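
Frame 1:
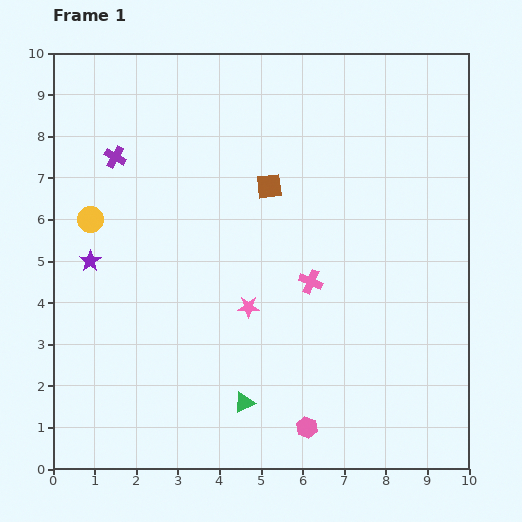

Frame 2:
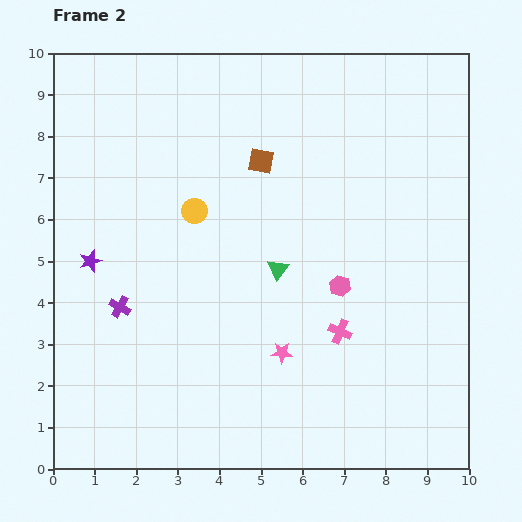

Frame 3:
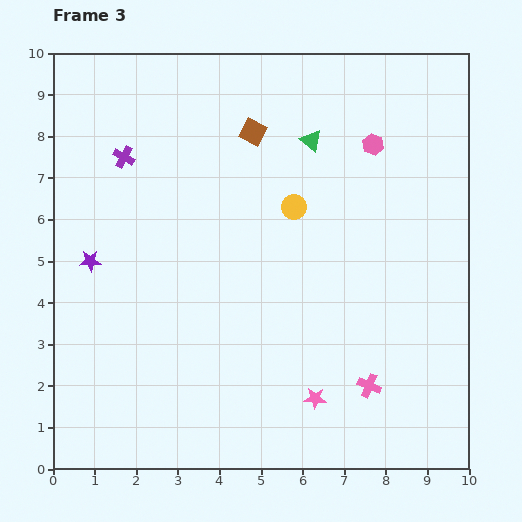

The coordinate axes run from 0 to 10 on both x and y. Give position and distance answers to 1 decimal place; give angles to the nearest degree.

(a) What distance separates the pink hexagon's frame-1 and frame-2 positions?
3.5

The pink hexagon moved from (6.1, 1.0) to (6.9, 4.4), a distance of √(0.8² + 3.4²) ≈ 3.5.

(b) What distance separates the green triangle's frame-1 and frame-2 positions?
3.3

The green triangle moved from (4.6, 1.6) to (5.4, 4.8), a distance of √(0.8² + 3.2²) ≈ 3.3.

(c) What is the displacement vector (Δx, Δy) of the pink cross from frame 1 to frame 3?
(1.4, -2.5)

The pink cross was at (6.2, 4.5) in frame 1 and (7.6, 2.0) in frame 3.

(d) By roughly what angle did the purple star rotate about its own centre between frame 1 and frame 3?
31° clockwise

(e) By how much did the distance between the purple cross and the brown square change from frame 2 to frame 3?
-1.7

Distance in frame 2: 4.9. Distance in frame 3: 3.2.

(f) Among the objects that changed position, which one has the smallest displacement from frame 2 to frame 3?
the brown square

(moved 0.7)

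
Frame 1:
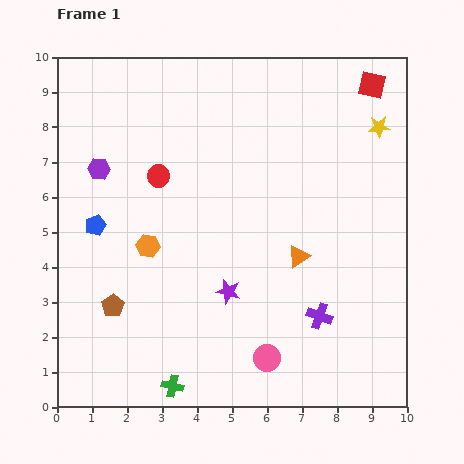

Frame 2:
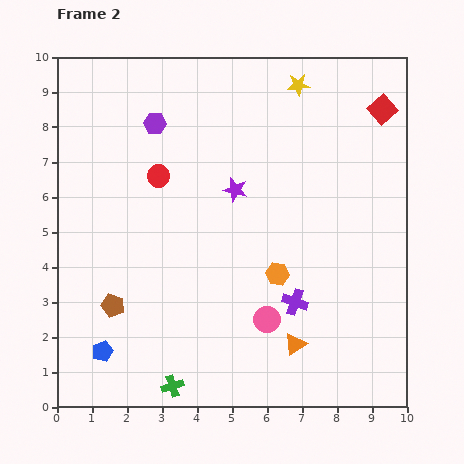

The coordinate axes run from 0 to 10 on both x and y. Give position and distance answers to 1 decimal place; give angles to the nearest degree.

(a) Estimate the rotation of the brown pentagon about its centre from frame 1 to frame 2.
22° counter-clockwise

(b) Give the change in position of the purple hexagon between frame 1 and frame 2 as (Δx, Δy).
(1.6, 1.3)

The purple hexagon was at (1.2, 6.8) in frame 1 and (2.8, 8.1) in frame 2.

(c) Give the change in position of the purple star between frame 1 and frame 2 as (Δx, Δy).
(0.2, 2.9)

The purple star was at (4.9, 3.3) in frame 1 and (5.1, 6.2) in frame 2.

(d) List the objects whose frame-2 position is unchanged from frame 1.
the brown pentagon, the red circle, the green cross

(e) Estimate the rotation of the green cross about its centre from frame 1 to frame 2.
29° counter-clockwise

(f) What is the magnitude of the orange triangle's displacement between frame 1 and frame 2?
2.5

The orange triangle moved from (6.9, 4.3) to (6.8, 1.8), a distance of √(0.1² + 2.5²) ≈ 2.5.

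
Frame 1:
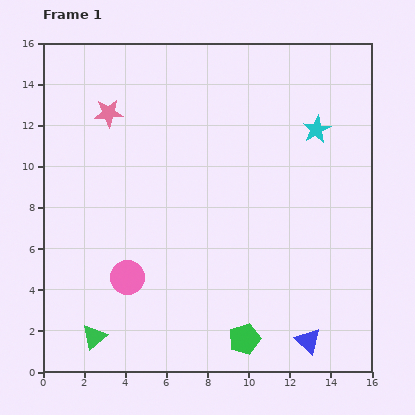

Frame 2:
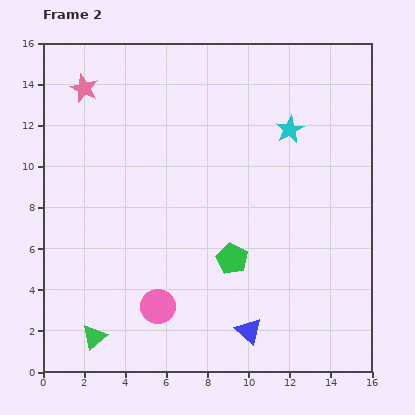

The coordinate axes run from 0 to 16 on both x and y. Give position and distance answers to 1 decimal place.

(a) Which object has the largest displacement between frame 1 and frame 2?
the green pentagon

(moved 3.9; next 2.9)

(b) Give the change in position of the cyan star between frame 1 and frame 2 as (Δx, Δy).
(-1.3, 0.0)

The cyan star was at (13.3, 11.8) in frame 1 and (12.0, 11.8) in frame 2.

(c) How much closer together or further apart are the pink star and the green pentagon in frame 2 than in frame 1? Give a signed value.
-1.8

Distance in frame 1: 12.8. Distance in frame 2: 11.0.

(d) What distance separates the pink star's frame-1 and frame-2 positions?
1.7

The pink star moved from (3.2, 12.6) to (2.0, 13.8), a distance of √(1.2² + 1.2²) ≈ 1.7.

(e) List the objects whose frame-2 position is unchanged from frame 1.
the green triangle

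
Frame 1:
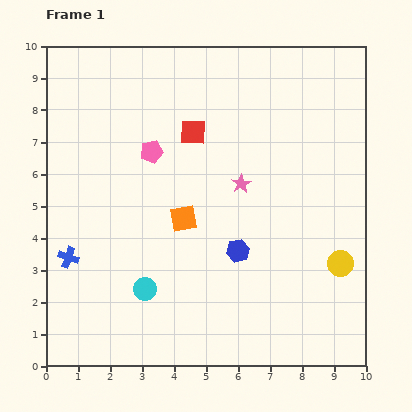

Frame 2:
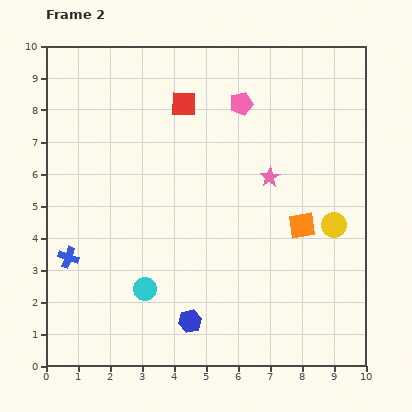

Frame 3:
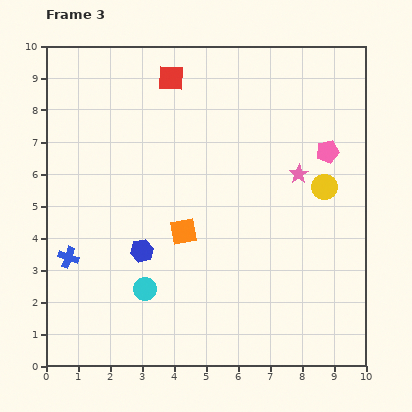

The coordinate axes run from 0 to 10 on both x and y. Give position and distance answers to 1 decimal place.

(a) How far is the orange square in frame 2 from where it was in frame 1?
3.7

The orange square moved from (4.3, 4.6) to (8.0, 4.4), a distance of √(3.7² + 0.2²) ≈ 3.7.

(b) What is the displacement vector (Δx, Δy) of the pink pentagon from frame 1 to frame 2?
(2.8, 1.5)

The pink pentagon was at (3.3, 6.7) in frame 1 and (6.1, 8.2) in frame 2.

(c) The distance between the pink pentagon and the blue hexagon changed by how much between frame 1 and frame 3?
+2.5

Distance in frame 1: 4.1. Distance in frame 3: 6.6.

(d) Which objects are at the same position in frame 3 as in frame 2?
the cyan circle, the blue cross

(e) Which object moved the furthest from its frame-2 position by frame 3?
the orange square

(moved 3.7; next 3.1)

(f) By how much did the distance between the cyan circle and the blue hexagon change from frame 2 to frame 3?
-0.5

Distance in frame 2: 1.7. Distance in frame 3: 1.2.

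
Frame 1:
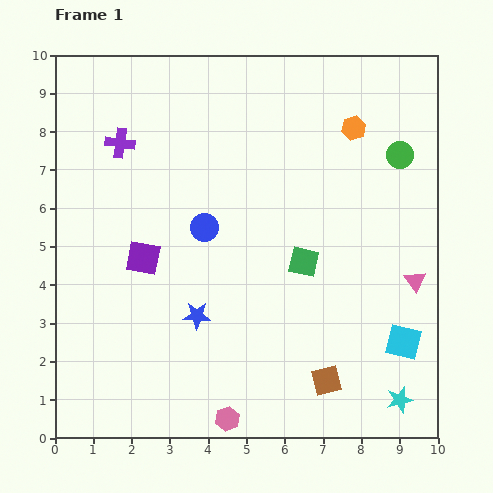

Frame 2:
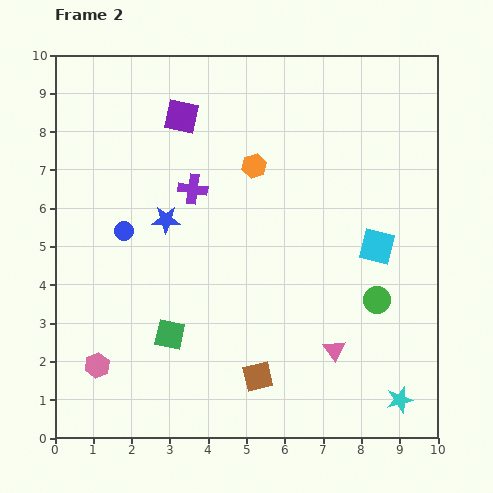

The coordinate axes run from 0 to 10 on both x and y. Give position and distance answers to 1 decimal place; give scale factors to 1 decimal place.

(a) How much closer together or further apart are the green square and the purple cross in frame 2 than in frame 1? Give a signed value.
-1.9

Distance in frame 1: 5.7. Distance in frame 2: 3.8.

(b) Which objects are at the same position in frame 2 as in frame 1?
the cyan star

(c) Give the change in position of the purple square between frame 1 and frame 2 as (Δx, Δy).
(1.0, 3.7)

The purple square was at (2.3, 4.7) in frame 1 and (3.3, 8.4) in frame 2.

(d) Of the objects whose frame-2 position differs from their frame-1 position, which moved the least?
the brown square

(moved 1.8)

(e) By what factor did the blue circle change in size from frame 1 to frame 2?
0.7×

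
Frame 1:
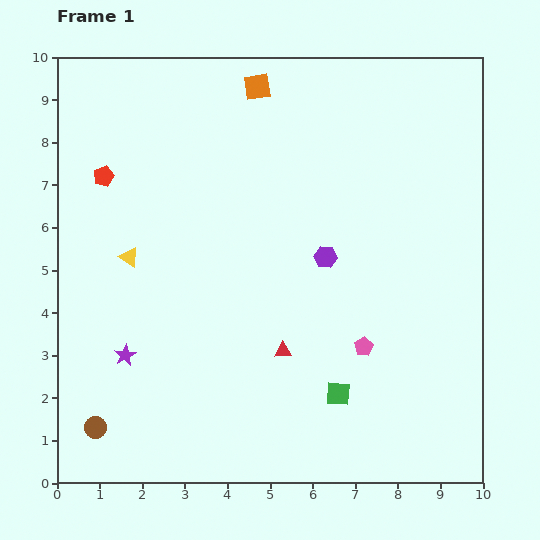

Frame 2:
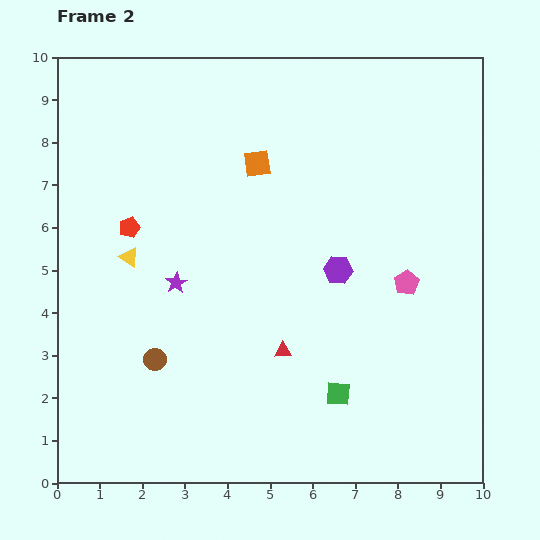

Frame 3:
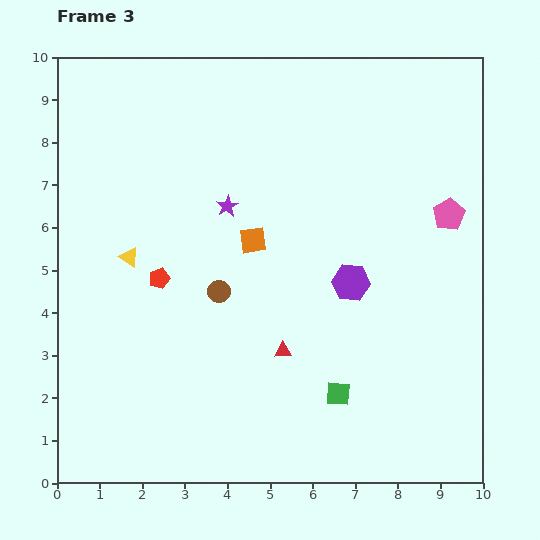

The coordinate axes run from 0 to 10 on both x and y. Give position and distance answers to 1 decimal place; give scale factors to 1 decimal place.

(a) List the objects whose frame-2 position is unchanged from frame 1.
the yellow triangle, the green square, the red triangle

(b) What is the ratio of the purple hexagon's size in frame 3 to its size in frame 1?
1.7×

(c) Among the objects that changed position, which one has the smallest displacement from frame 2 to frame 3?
the purple hexagon

(moved 0.4)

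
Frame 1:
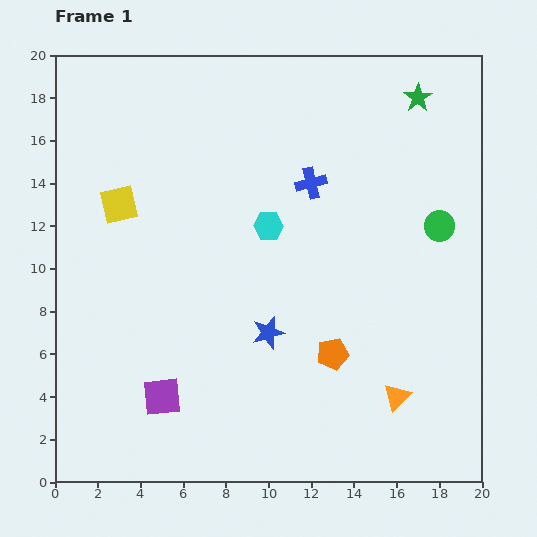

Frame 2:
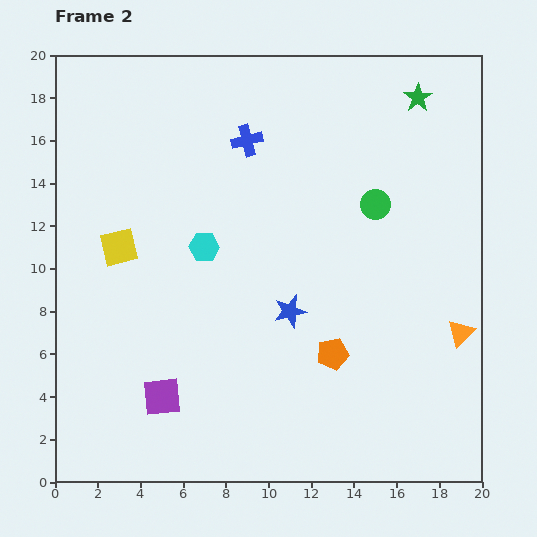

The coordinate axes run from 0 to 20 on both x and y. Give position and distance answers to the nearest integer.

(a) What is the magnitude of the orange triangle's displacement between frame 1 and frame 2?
4

The orange triangle moved from (16, 4) to (19, 7), a distance of √(3² + 3²) ≈ 4.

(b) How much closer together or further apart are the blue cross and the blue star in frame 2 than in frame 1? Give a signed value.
+1

Distance in frame 1: 7. Distance in frame 2: 8.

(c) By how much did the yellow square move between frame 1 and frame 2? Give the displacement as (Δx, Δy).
(0, -2)

The yellow square was at (3, 13) in frame 1 and (3, 11) in frame 2.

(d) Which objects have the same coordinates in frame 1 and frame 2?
the purple square, the green star, the orange pentagon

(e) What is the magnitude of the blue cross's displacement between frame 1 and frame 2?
4

The blue cross moved from (12, 14) to (9, 16), a distance of √(3² + 2²) ≈ 4.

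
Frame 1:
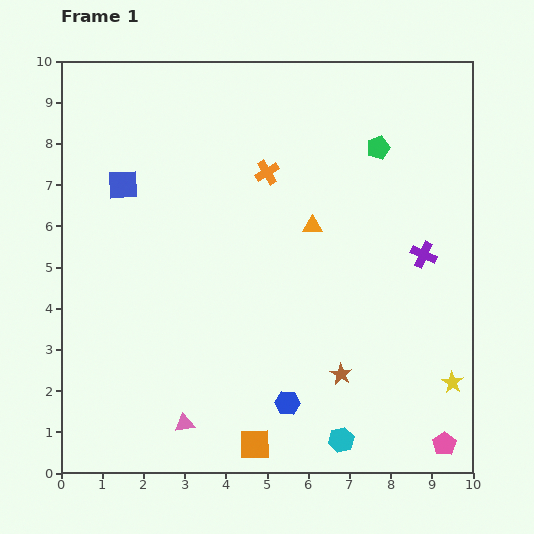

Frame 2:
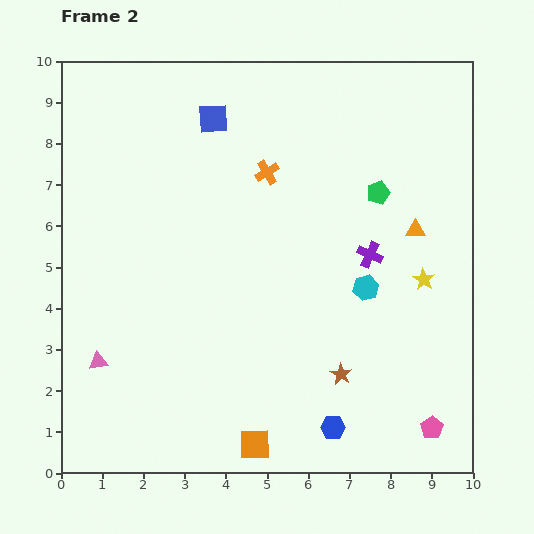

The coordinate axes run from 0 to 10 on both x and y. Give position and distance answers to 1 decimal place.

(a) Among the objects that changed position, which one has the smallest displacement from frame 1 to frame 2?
the pink pentagon

(moved 0.5)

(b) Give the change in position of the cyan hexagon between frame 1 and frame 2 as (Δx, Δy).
(0.6, 3.7)

The cyan hexagon was at (6.8, 0.8) in frame 1 and (7.4, 4.5) in frame 2.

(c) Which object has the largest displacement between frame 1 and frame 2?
the cyan hexagon

(moved 3.7; next 2.7)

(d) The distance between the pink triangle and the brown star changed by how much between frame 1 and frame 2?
+1.9

Distance in frame 1: 4.0. Distance in frame 2: 5.9.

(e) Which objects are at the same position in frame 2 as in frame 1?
the orange cross, the orange square, the brown star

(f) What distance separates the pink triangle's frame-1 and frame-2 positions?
2.6

The pink triangle moved from (3.0, 1.2) to (0.9, 2.7), a distance of √(2.1² + 1.5²) ≈ 2.6.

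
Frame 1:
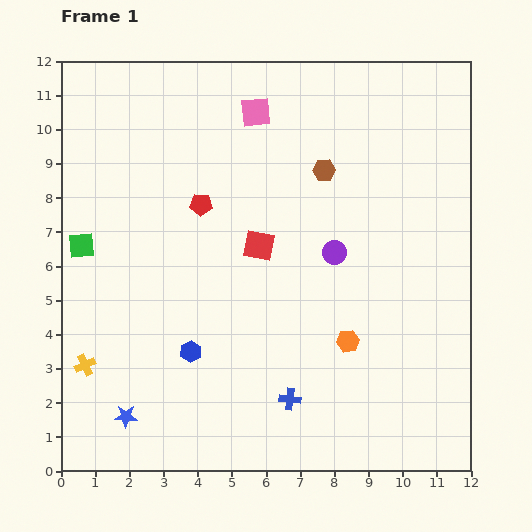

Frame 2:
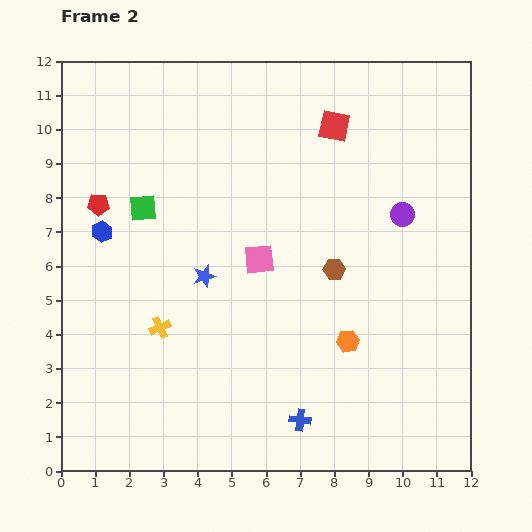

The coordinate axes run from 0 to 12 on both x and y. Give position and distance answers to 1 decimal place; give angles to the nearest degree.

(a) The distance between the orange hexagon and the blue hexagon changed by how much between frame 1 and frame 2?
+3.3

Distance in frame 1: 4.6. Distance in frame 2: 7.9.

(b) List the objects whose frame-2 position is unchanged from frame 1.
the orange hexagon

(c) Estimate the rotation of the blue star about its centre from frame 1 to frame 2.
18° counter-clockwise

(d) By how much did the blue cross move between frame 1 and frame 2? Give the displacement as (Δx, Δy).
(0.3, -0.6)

The blue cross was at (6.7, 2.1) in frame 1 and (7.0, 1.5) in frame 2.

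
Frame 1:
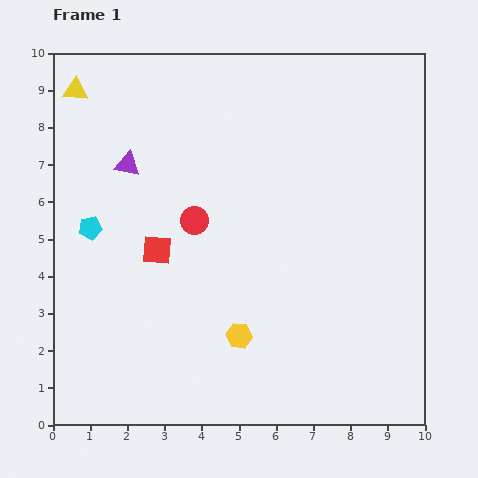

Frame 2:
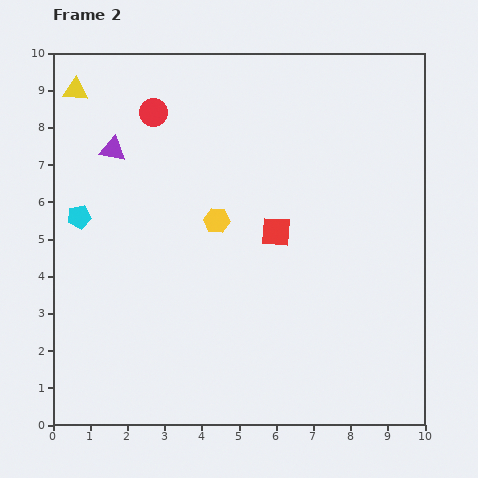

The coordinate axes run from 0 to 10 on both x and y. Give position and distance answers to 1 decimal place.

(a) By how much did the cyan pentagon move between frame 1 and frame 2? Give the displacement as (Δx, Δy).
(-0.3, 0.3)

The cyan pentagon was at (1.0, 5.3) in frame 1 and (0.7, 5.6) in frame 2.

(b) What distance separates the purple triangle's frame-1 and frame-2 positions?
0.6

The purple triangle moved from (2.0, 7.0) to (1.6, 7.4), a distance of √(0.4² + 0.4²) ≈ 0.6.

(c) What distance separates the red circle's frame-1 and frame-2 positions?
3.1

The red circle moved from (3.8, 5.5) to (2.7, 8.4), a distance of √(1.1² + 2.9²) ≈ 3.1.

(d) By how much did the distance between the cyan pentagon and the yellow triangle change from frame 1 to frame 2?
-0.3

Distance in frame 1: 3.7. Distance in frame 2: 3.4.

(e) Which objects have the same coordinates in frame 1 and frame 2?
the yellow triangle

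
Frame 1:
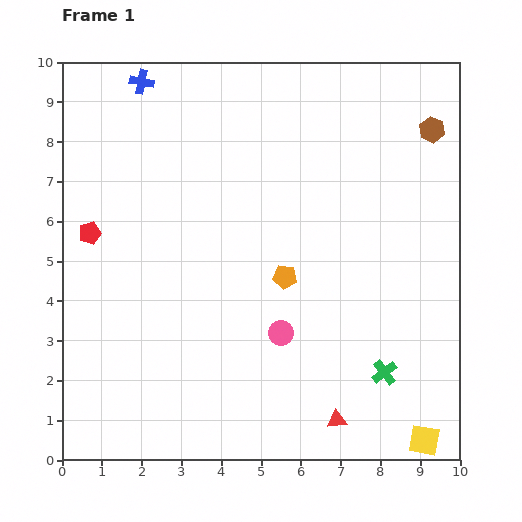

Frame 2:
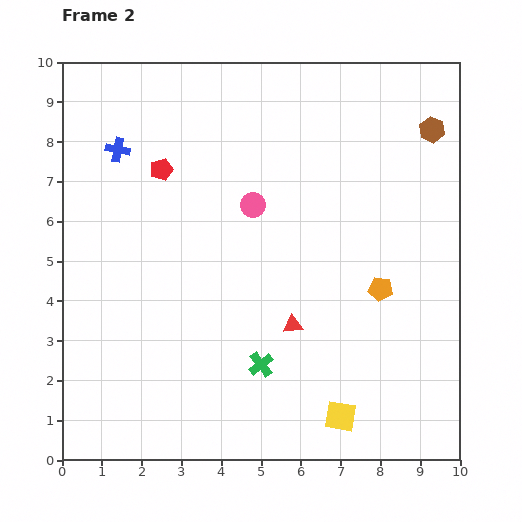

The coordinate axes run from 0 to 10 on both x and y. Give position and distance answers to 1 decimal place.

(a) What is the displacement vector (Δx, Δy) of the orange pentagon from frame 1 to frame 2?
(2.4, -0.3)

The orange pentagon was at (5.6, 4.6) in frame 1 and (8.0, 4.3) in frame 2.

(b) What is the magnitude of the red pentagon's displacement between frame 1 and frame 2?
2.4

The red pentagon moved from (0.7, 5.7) to (2.5, 7.3), a distance of √(1.8² + 1.6²) ≈ 2.4.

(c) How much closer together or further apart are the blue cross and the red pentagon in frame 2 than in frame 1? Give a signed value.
-2.8

Distance in frame 1: 4.0. Distance in frame 2: 1.2.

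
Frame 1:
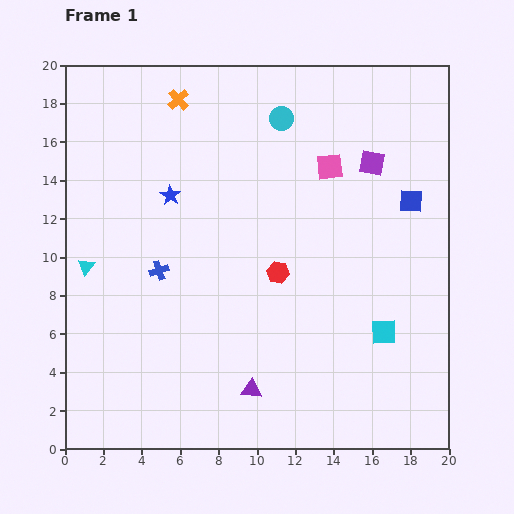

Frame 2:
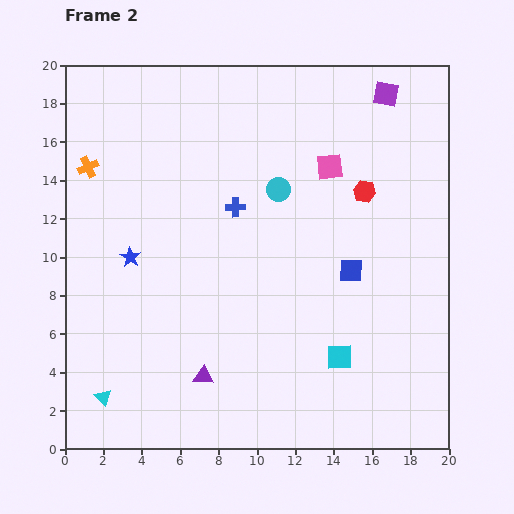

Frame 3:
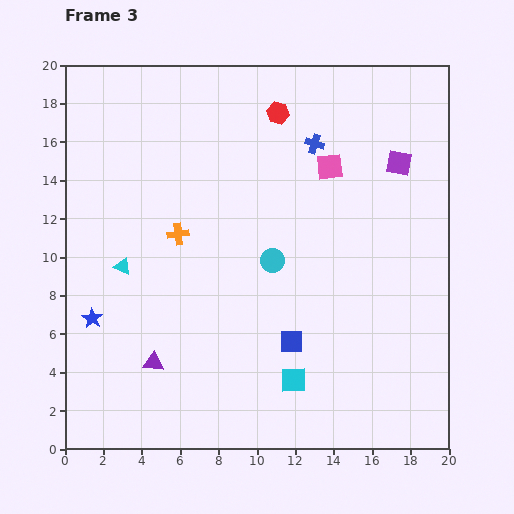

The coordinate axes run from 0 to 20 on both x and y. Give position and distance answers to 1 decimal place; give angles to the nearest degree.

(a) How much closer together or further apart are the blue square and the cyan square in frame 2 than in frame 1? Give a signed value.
-2.4

Distance in frame 1: 6.9. Distance in frame 2: 4.5.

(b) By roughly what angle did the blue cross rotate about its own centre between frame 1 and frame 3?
36° clockwise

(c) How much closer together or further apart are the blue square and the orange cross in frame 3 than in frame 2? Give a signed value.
-6.6

Distance in frame 2: 14.7. Distance in frame 3: 8.1.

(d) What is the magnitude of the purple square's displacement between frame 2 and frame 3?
3.7

The purple square moved from (16.7, 18.5) to (17.4, 14.9), a distance of √(0.7² + 3.6²) ≈ 3.7.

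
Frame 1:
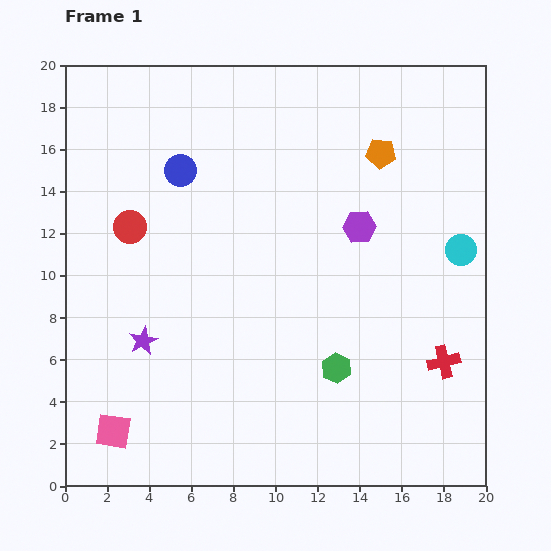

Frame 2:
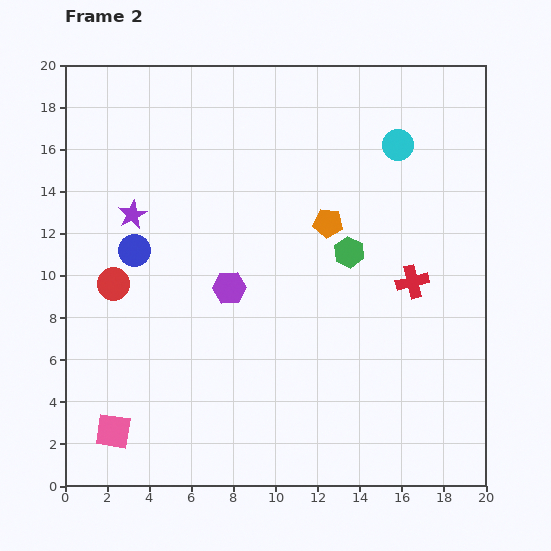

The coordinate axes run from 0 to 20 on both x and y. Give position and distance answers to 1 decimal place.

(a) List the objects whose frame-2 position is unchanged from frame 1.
the pink square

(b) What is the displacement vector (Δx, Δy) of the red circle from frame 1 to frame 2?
(-0.8, -2.7)

The red circle was at (3.1, 12.3) in frame 1 and (2.3, 9.6) in frame 2.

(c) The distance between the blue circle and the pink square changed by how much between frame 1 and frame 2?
-4.1

Distance in frame 1: 12.8. Distance in frame 2: 8.7.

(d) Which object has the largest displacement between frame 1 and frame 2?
the purple hexagon

(moved 6.8; next 6.0)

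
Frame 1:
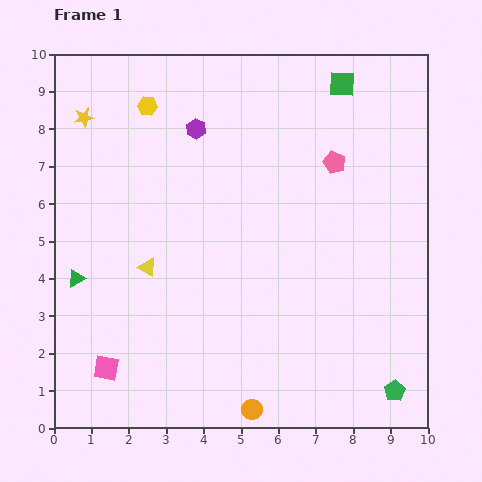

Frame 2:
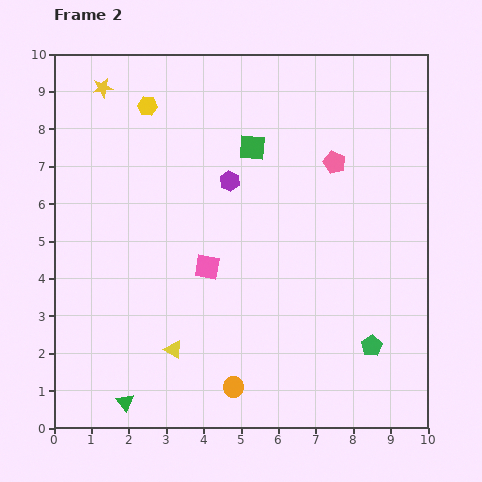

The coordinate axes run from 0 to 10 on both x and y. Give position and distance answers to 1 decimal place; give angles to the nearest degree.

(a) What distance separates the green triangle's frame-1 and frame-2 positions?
3.5

The green triangle moved from (0.6, 4.0) to (1.9, 0.7), a distance of √(1.3² + 3.3²) ≈ 3.5.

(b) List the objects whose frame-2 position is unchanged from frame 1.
the pink pentagon, the yellow hexagon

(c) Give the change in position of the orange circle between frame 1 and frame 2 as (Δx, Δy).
(-0.5, 0.6)

The orange circle was at (5.3, 0.5) in frame 1 and (4.8, 1.1) in frame 2.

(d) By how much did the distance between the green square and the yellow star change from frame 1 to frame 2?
-2.7

Distance in frame 1: 7.0. Distance in frame 2: 4.3.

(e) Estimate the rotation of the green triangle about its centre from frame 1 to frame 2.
42° counter-clockwise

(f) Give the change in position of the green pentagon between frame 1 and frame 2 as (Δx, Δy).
(-0.6, 1.2)

The green pentagon was at (9.1, 1.0) in frame 1 and (8.5, 2.2) in frame 2.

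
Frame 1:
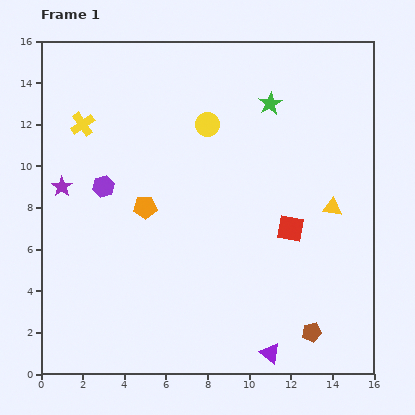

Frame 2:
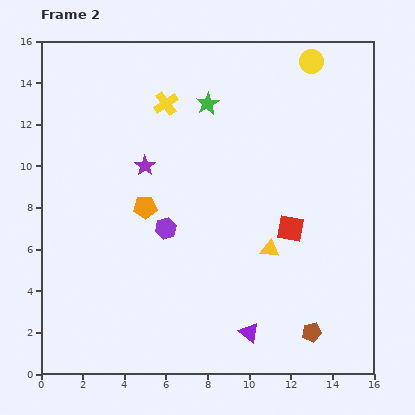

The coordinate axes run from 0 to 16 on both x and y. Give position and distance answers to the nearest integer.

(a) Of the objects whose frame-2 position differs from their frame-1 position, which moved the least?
the purple triangle

(moved 1)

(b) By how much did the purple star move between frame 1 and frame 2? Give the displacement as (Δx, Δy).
(4, 1)

The purple star was at (1, 9) in frame 1 and (5, 10) in frame 2.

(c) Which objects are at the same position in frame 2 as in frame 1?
the orange pentagon, the brown pentagon, the red square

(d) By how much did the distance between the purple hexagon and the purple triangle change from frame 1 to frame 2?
-5

Distance in frame 1: 11. Distance in frame 2: 6.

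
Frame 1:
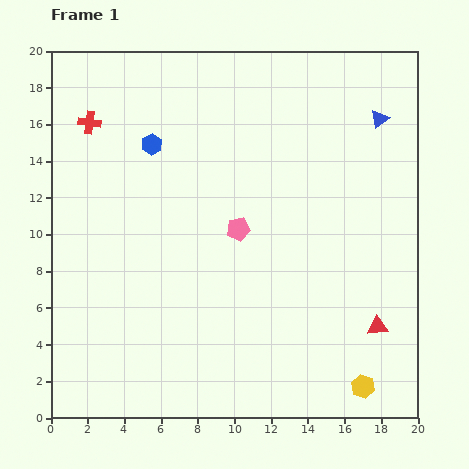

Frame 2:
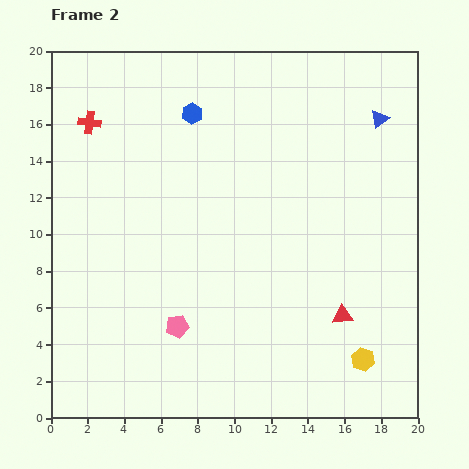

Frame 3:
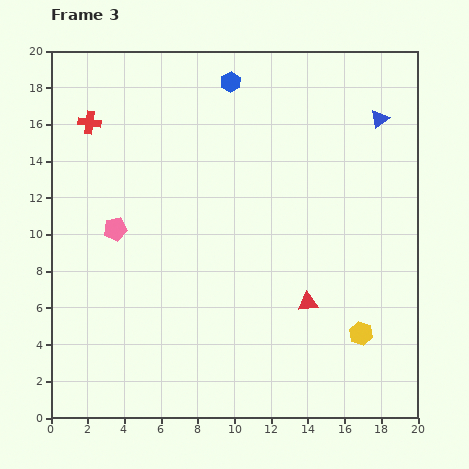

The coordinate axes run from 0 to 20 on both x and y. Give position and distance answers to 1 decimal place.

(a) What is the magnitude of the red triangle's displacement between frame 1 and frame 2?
2.0

The red triangle moved from (17.8, 5.0) to (15.9, 5.6), a distance of √(1.9² + 0.6²) ≈ 2.0.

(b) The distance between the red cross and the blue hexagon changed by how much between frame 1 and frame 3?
+4.4

Distance in frame 1: 3.6. Distance in frame 3: 8.0.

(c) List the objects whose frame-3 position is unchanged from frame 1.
the red cross, the blue triangle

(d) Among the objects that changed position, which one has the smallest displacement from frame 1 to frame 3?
the yellow hexagon

(moved 2.9)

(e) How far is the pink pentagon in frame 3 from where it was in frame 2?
6.3

The pink pentagon moved from (6.9, 5.0) to (3.5, 10.3), a distance of √(3.4² + 5.3²) ≈ 6.3.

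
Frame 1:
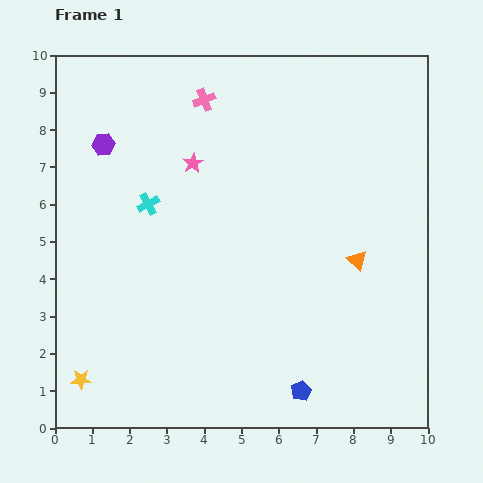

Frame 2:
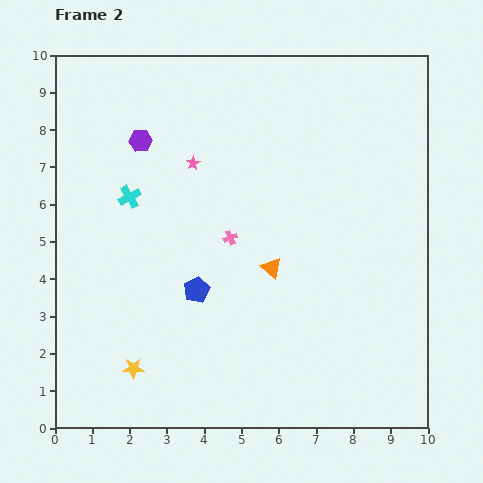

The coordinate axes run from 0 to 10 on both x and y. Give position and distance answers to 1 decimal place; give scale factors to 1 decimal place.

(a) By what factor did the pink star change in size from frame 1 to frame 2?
0.7×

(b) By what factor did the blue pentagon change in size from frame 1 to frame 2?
1.3×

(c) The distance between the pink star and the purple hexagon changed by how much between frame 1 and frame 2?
-1.0

Distance in frame 1: 2.5. Distance in frame 2: 1.5.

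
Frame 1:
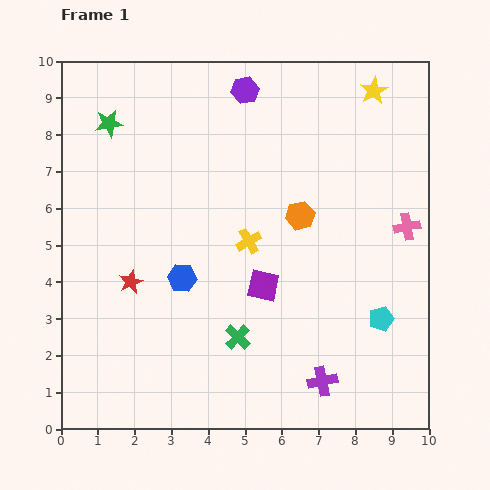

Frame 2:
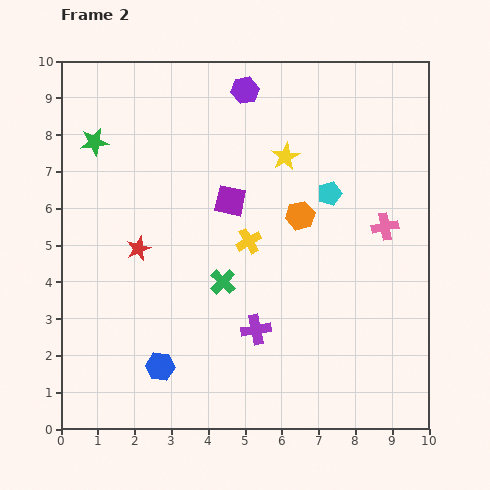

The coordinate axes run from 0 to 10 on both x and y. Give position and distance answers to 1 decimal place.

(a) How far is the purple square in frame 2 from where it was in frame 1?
2.5

The purple square moved from (5.5, 3.9) to (4.6, 6.2), a distance of √(0.9² + 2.3²) ≈ 2.5.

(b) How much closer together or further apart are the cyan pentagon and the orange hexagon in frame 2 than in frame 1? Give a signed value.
-2.6

Distance in frame 1: 3.6. Distance in frame 2: 1.0.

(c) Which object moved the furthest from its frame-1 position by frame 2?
the cyan pentagon

(moved 3.7; next 3.0)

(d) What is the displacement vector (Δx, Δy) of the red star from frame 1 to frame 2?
(0.2, 0.9)

The red star was at (1.9, 4.0) in frame 1 and (2.1, 4.9) in frame 2.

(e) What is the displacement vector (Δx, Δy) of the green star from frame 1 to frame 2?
(-0.4, -0.5)

The green star was at (1.3, 8.3) in frame 1 and (0.9, 7.8) in frame 2.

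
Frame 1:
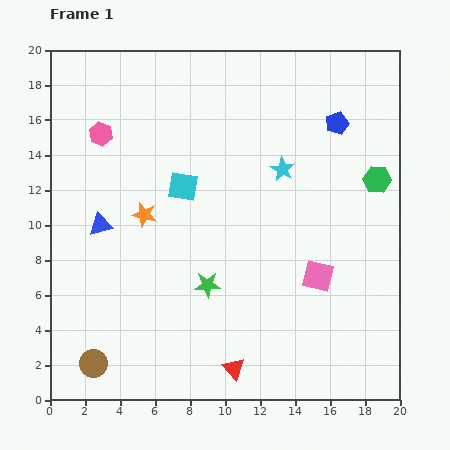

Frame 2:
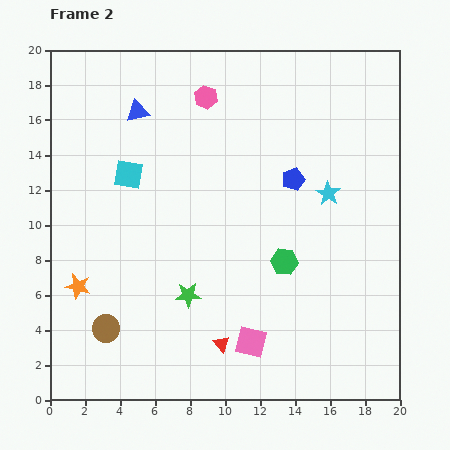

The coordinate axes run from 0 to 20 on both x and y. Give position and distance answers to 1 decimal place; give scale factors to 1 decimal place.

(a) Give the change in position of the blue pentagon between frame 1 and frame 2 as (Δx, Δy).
(-2.5, -3.2)

The blue pentagon was at (16.4, 15.8) in frame 1 and (13.9, 12.6) in frame 2.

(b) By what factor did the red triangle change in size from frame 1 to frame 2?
0.8×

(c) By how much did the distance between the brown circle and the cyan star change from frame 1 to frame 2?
-0.6

Distance in frame 1: 15.5. Distance in frame 2: 14.9.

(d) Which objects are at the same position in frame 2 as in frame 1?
none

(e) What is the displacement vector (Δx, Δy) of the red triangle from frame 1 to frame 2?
(-0.7, 1.4)

The red triangle was at (10.5, 1.8) in frame 1 and (9.8, 3.2) in frame 2.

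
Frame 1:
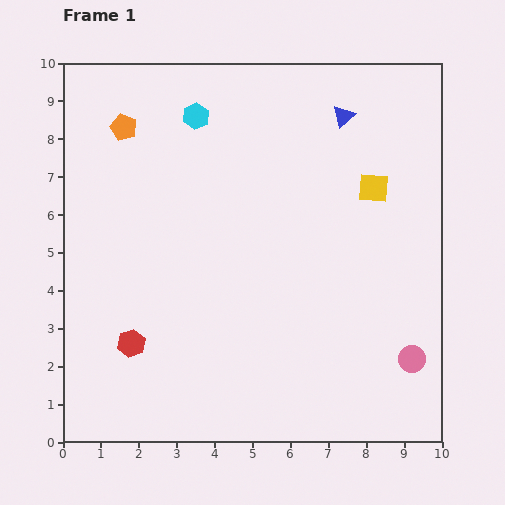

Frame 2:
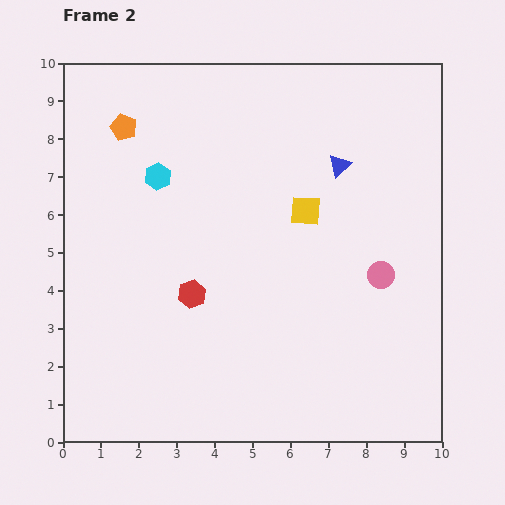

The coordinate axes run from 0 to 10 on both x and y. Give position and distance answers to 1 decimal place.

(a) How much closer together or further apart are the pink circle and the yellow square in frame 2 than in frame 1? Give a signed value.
-2.0

Distance in frame 1: 4.6. Distance in frame 2: 2.6.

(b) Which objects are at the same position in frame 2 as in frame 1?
the orange pentagon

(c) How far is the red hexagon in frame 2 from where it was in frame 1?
2.1

The red hexagon moved from (1.8, 2.6) to (3.4, 3.9), a distance of √(1.6² + 1.3²) ≈ 2.1.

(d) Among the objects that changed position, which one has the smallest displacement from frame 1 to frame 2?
the blue triangle

(moved 1.3)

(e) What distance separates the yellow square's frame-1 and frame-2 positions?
1.9

The yellow square moved from (8.2, 6.7) to (6.4, 6.1), a distance of √(1.8² + 0.6²) ≈ 1.9.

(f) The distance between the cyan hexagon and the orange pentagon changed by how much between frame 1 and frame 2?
-0.3

Distance in frame 1: 1.9. Distance in frame 2: 1.6.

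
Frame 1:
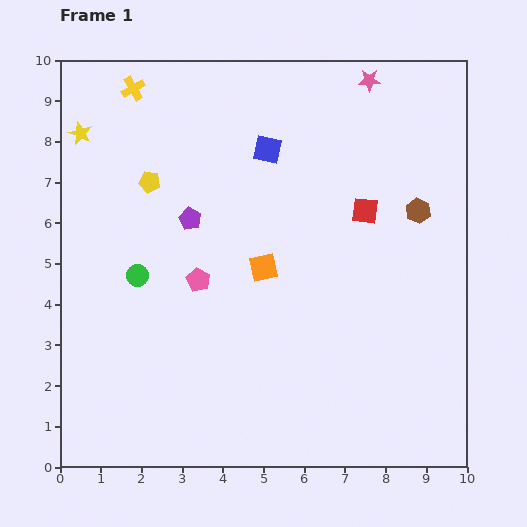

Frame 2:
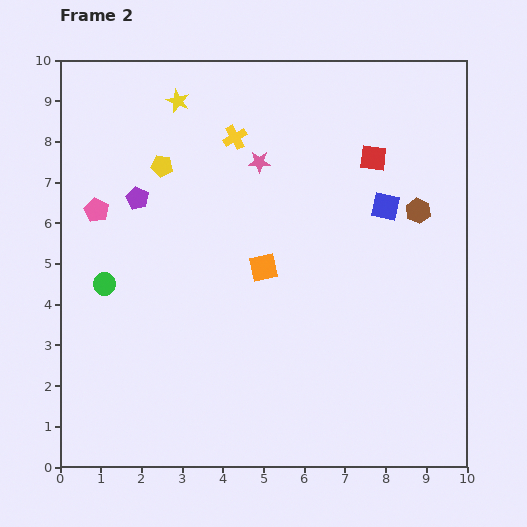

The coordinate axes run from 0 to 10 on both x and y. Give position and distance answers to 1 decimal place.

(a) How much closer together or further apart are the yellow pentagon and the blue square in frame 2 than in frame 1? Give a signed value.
+2.6

Distance in frame 1: 3.0. Distance in frame 2: 5.6.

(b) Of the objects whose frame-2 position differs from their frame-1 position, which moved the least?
the yellow pentagon

(moved 0.5)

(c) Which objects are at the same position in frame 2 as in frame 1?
the orange square, the brown hexagon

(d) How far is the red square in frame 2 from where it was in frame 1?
1.3

The red square moved from (7.5, 6.3) to (7.7, 7.6), a distance of √(0.2² + 1.3²) ≈ 1.3.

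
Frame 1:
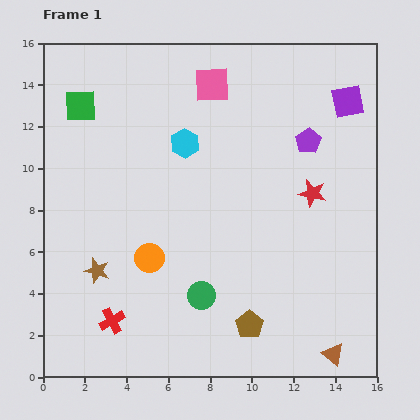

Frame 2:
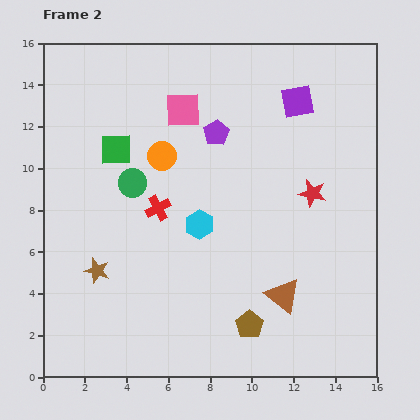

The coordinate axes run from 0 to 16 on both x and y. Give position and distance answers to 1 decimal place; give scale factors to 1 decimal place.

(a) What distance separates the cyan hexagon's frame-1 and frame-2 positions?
4.0

The cyan hexagon moved from (6.8, 11.2) to (7.5, 7.3), a distance of √(0.7² + 3.9²) ≈ 4.0.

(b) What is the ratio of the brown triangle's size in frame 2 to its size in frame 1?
1.6×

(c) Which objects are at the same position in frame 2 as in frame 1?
the red star, the brown pentagon, the brown star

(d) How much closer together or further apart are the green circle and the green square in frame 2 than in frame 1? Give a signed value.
-9.0

Distance in frame 1: 10.8. Distance in frame 2: 1.8.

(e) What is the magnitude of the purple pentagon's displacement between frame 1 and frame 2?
4.4

The purple pentagon moved from (12.7, 11.3) to (8.3, 11.7), a distance of √(4.4² + 0.4²) ≈ 4.4.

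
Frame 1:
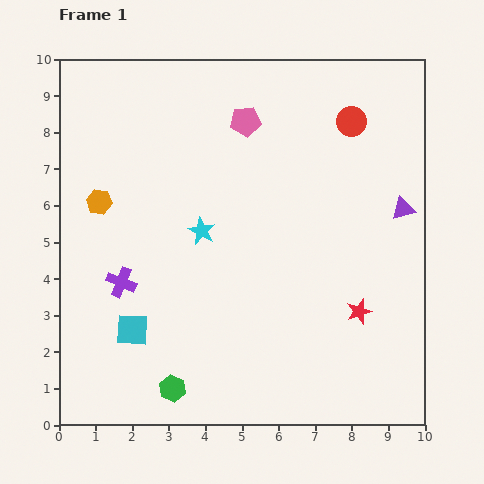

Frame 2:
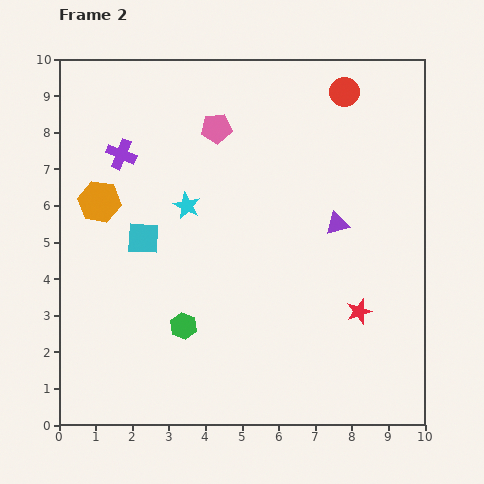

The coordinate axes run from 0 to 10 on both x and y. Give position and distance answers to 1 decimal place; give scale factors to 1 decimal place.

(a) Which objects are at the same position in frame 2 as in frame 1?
the orange hexagon, the red star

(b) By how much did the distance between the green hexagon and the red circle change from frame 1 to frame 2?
-1.0

Distance in frame 1: 8.8. Distance in frame 2: 7.8.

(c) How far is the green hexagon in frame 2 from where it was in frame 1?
1.7

The green hexagon moved from (3.1, 1.0) to (3.4, 2.7), a distance of √(0.3² + 1.7²) ≈ 1.7.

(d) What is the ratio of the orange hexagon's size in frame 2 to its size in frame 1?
1.7×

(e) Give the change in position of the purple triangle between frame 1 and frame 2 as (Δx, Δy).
(-1.8, -0.4)

The purple triangle was at (9.4, 5.9) in frame 1 and (7.6, 5.5) in frame 2.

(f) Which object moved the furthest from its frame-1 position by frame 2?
the purple cross

(moved 3.5; next 2.5)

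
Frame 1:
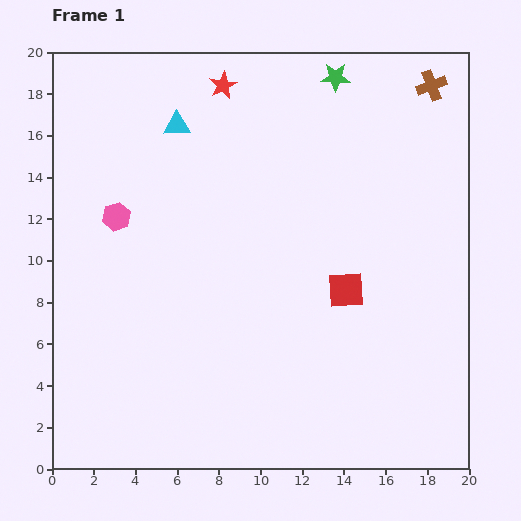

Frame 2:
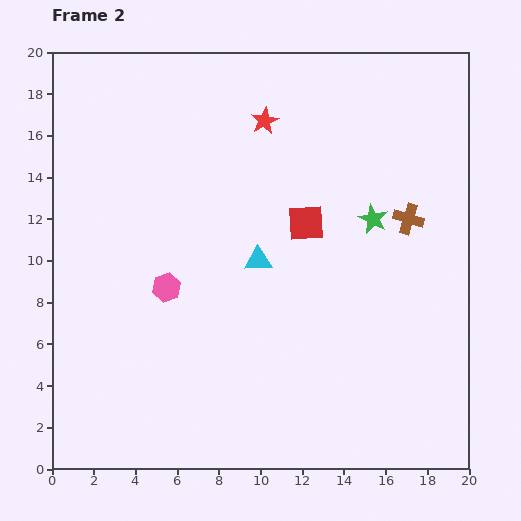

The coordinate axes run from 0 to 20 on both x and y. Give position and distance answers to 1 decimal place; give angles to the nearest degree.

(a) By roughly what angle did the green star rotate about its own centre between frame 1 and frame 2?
25° clockwise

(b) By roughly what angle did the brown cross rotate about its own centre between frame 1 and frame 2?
37° clockwise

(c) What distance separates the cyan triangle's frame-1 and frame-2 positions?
7.6

The cyan triangle moved from (6.0, 16.5) to (9.9, 10.0), a distance of √(3.9² + 6.5²) ≈ 7.6.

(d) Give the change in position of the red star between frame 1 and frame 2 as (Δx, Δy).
(2.0, -1.7)

The red star was at (8.2, 18.4) in frame 1 and (10.2, 16.7) in frame 2.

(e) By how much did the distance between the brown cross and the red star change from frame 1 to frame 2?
-1.7

Distance in frame 1: 10.0. Distance in frame 2: 8.3.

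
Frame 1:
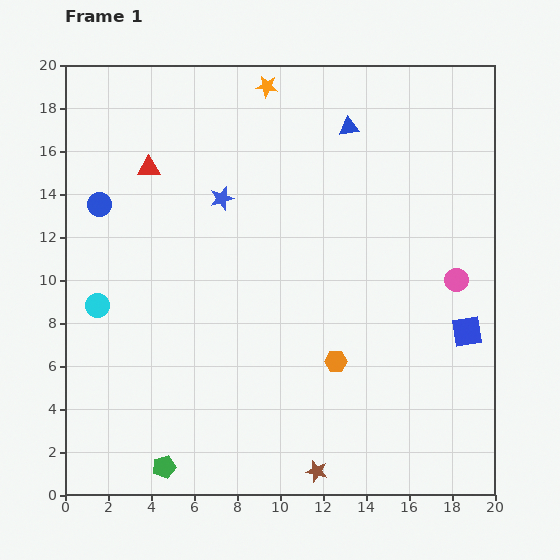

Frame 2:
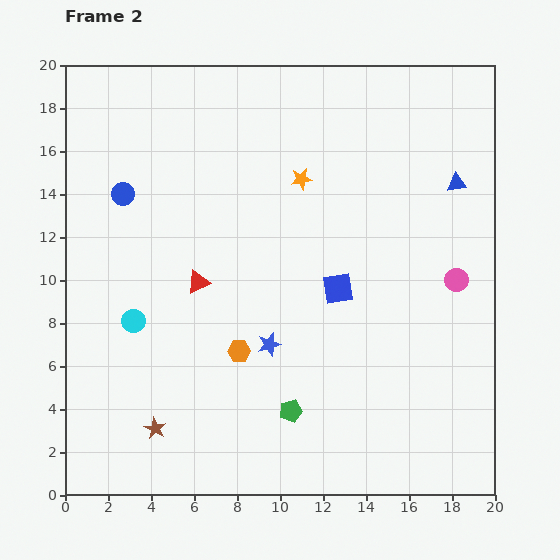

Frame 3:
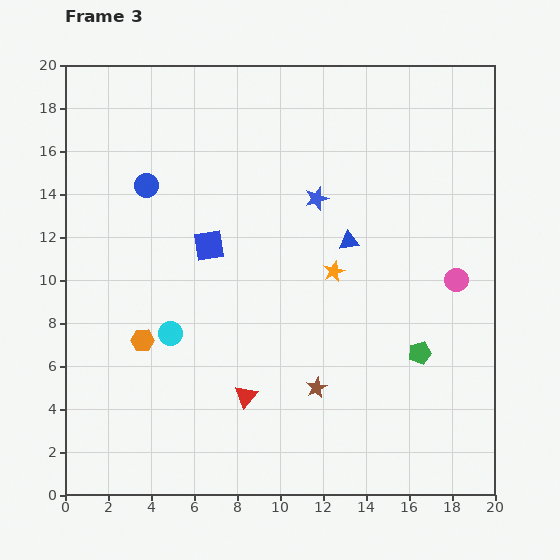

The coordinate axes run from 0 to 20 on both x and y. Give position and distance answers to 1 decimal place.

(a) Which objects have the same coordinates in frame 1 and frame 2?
the pink circle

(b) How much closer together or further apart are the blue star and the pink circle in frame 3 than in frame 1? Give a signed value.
-4.0

Distance in frame 1: 11.5. Distance in frame 3: 7.5.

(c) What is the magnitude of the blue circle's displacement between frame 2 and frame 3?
1.2

The blue circle moved from (2.7, 14.0) to (3.8, 14.4), a distance of √(1.1² + 0.4²) ≈ 1.2.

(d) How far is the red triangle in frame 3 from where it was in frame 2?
5.7

The red triangle moved from (6.2, 9.9) to (8.4, 4.6), a distance of √(2.2² + 5.3²) ≈ 5.7.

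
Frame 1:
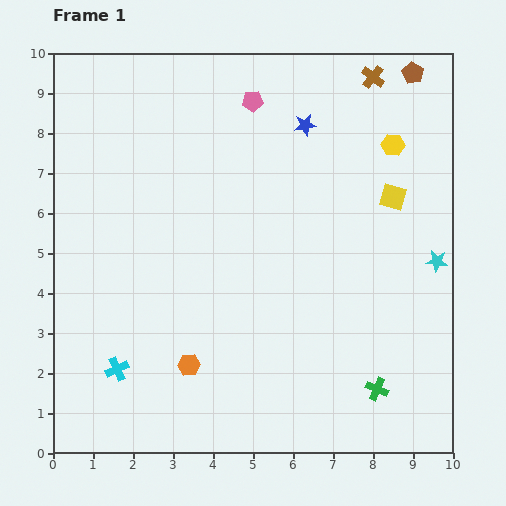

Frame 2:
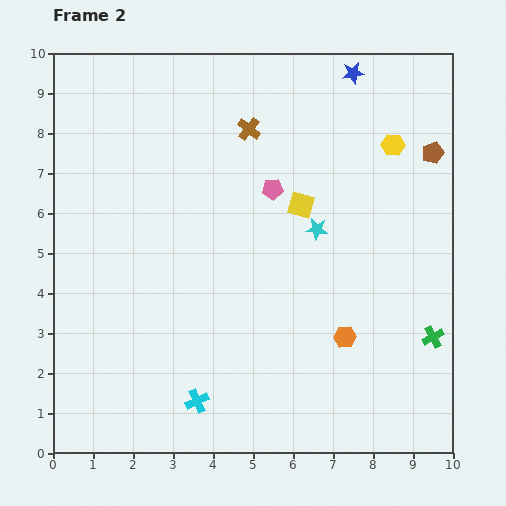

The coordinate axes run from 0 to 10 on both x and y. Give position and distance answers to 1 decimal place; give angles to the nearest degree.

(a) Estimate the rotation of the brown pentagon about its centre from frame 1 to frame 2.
22° clockwise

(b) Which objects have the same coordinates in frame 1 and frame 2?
the yellow hexagon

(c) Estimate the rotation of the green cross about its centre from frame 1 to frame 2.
40° clockwise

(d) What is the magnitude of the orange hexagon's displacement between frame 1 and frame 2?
4.0

The orange hexagon moved from (3.4, 2.2) to (7.3, 2.9), a distance of √(3.9² + 0.7²) ≈ 4.0.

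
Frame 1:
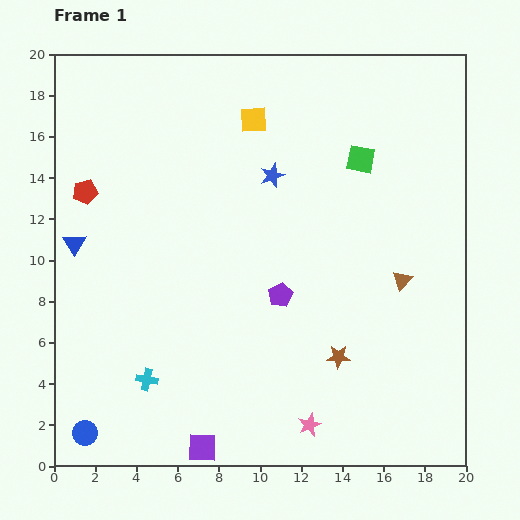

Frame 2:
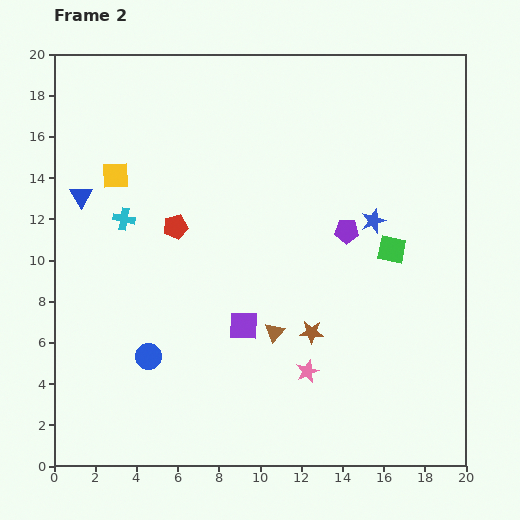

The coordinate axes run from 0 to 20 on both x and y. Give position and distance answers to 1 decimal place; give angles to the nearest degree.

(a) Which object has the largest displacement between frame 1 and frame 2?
the cyan cross

(moved 7.9; next 7.2)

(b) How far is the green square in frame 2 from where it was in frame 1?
4.6

The green square moved from (14.9, 14.9) to (16.4, 10.5), a distance of √(1.5² + 4.4²) ≈ 4.6.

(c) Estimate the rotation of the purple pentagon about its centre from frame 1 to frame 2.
30° clockwise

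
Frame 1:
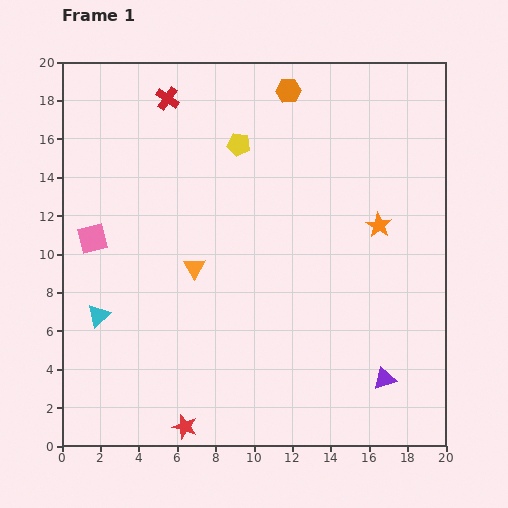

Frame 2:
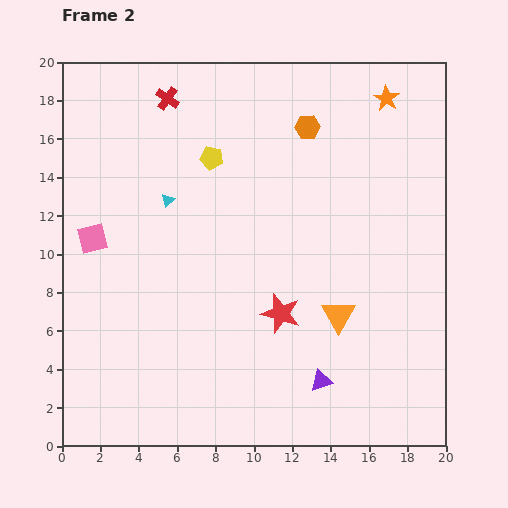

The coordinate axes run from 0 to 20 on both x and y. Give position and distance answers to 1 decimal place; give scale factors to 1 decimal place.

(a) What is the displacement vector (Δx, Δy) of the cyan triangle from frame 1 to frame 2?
(3.6, 6.0)

The cyan triangle was at (1.9, 6.8) in frame 1 and (5.5, 12.8) in frame 2.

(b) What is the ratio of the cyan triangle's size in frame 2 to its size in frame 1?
0.6×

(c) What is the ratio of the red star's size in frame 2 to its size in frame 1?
1.6×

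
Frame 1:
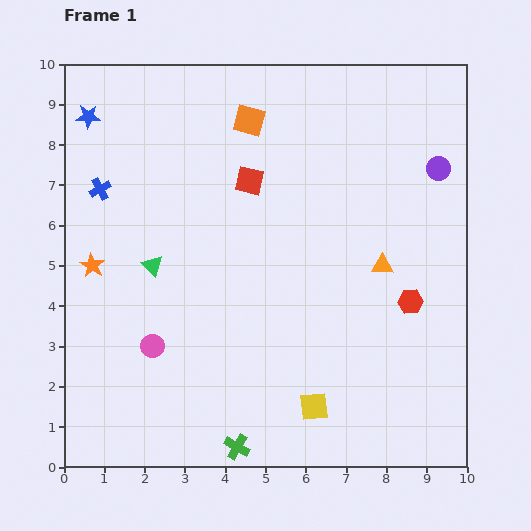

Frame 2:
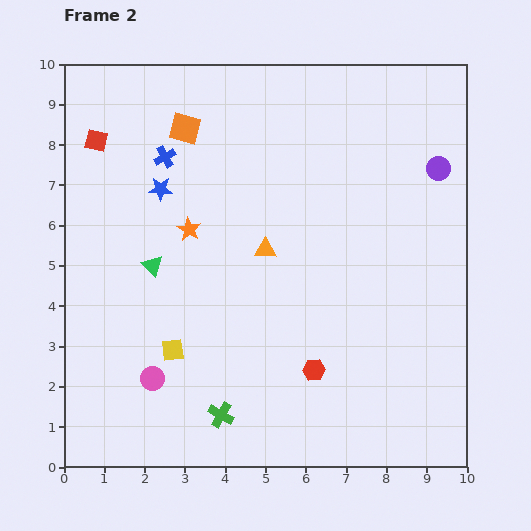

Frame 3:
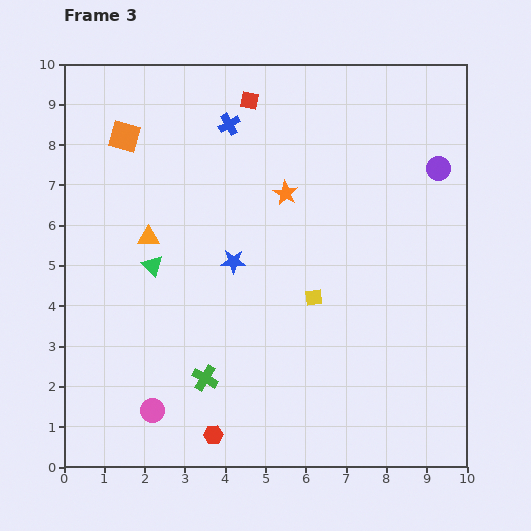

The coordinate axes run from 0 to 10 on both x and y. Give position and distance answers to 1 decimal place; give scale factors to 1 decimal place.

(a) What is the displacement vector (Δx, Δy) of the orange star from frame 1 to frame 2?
(2.4, 0.9)

The orange star was at (0.7, 5.0) in frame 1 and (3.1, 5.9) in frame 2.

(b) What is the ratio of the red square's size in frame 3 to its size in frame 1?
0.6×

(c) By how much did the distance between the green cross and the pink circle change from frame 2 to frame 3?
-0.4

Distance in frame 2: 1.9. Distance in frame 3: 1.5.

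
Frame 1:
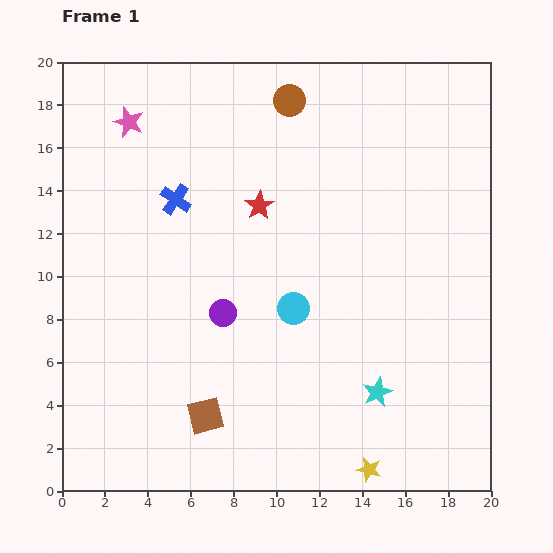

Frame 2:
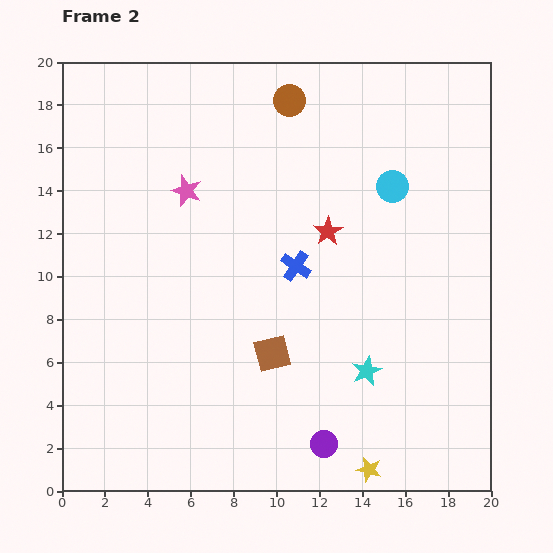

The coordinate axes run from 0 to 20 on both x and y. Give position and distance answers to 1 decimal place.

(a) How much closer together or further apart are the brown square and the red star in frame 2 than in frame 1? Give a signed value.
-3.8

Distance in frame 1: 10.1. Distance in frame 2: 6.3.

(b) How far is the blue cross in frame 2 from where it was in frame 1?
6.4

The blue cross moved from (5.3, 13.6) to (10.9, 10.5), a distance of √(5.6² + 3.1²) ≈ 6.4.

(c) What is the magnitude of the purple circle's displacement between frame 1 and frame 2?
7.7

The purple circle moved from (7.5, 8.3) to (12.2, 2.2), a distance of √(4.7² + 6.1²) ≈ 7.7.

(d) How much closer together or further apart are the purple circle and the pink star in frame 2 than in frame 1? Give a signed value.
+3.5

Distance in frame 1: 9.9. Distance in frame 2: 13.4.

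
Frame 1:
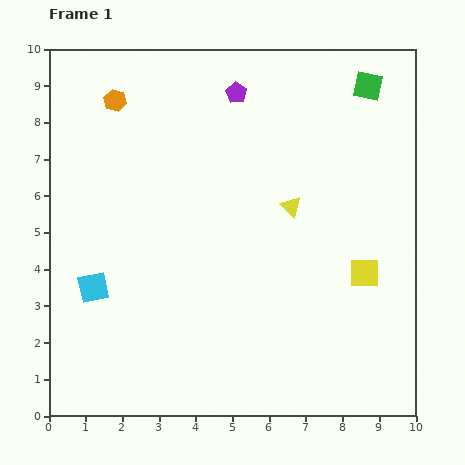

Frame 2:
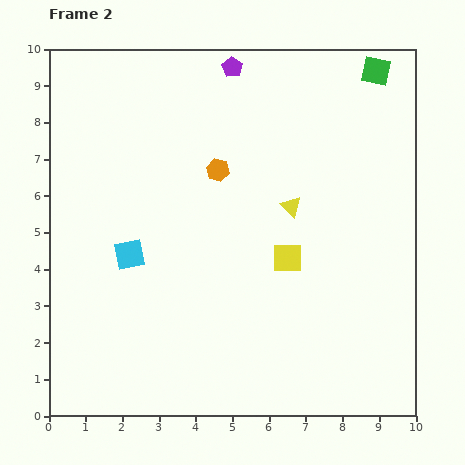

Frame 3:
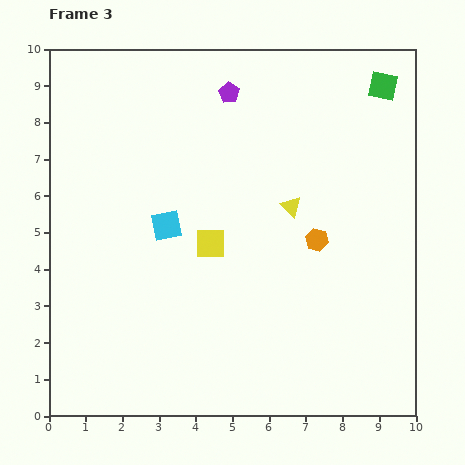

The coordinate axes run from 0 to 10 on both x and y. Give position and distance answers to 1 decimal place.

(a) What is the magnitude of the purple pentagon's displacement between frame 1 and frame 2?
0.7

The purple pentagon moved from (5.1, 8.8) to (5.0, 9.5), a distance of √(0.1² + 0.7²) ≈ 0.7.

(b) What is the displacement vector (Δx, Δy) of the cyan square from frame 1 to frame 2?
(1.0, 0.9)

The cyan square was at (1.2, 3.5) in frame 1 and (2.2, 4.4) in frame 2.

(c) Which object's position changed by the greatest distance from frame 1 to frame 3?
the orange hexagon

(moved 6.7; next 4.3)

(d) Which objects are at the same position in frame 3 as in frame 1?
the yellow triangle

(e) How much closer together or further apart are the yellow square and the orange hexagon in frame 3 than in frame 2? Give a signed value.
-0.2

Distance in frame 2: 3.1. Distance in frame 3: 2.9.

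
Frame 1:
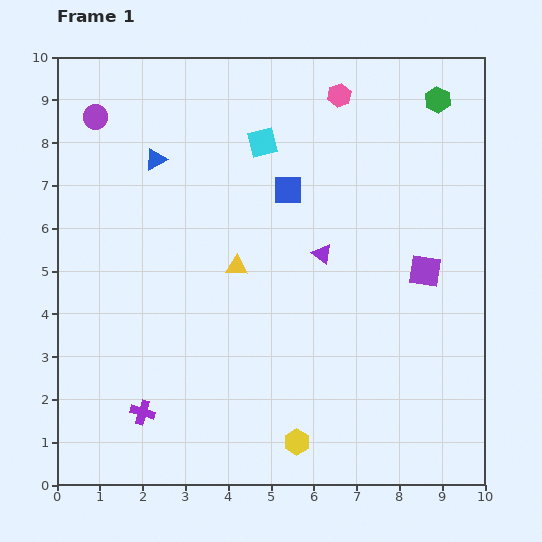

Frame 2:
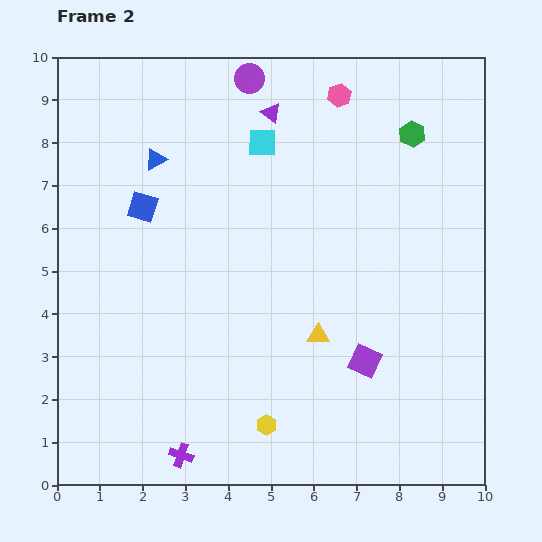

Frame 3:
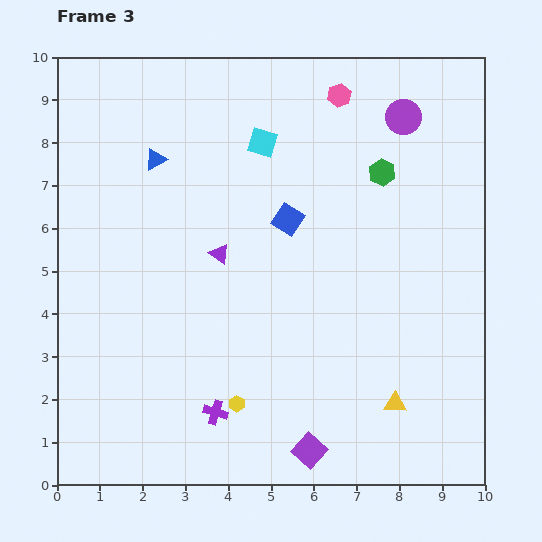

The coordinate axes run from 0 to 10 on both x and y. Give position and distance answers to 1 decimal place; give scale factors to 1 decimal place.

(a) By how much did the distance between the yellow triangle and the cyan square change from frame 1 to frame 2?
+1.7

Distance in frame 1: 3.0. Distance in frame 2: 4.7.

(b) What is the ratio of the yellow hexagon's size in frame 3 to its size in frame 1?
0.6×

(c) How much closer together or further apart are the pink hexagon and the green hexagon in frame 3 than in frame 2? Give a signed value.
+0.2

Distance in frame 2: 1.9. Distance in frame 3: 2.1.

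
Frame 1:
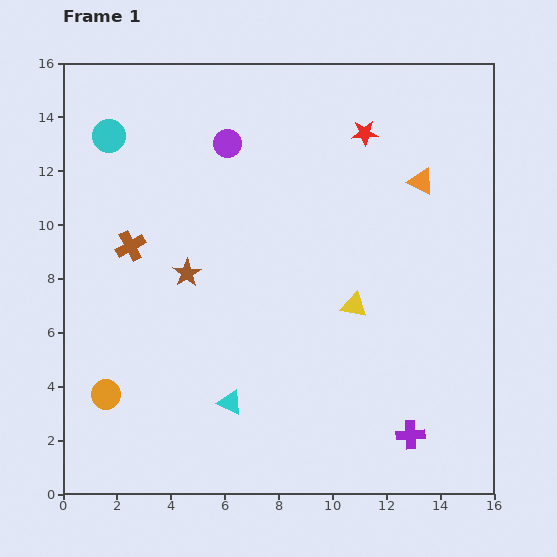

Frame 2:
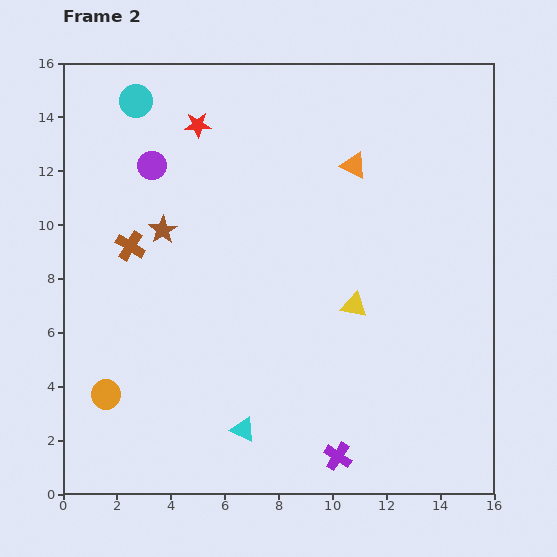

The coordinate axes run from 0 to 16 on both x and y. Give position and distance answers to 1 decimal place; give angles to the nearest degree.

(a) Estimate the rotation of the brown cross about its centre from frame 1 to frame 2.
30° counter-clockwise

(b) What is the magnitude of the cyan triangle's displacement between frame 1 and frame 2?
1.1

The cyan triangle moved from (6.2, 3.4) to (6.7, 2.4), a distance of √(0.5² + 1.0²) ≈ 1.1.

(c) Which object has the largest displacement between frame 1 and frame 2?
the red star

(moved 6.2; next 2.9)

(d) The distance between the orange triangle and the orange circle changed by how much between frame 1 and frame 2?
-1.6

Distance in frame 1: 14.1. Distance in frame 2: 12.5.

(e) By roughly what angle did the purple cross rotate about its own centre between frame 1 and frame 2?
36° clockwise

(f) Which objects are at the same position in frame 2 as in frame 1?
the orange circle, the yellow triangle, the brown cross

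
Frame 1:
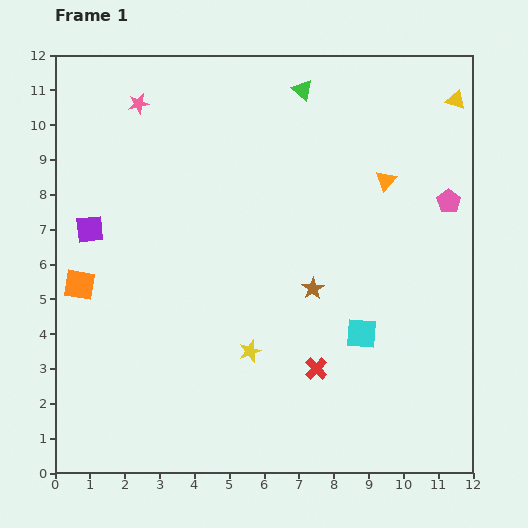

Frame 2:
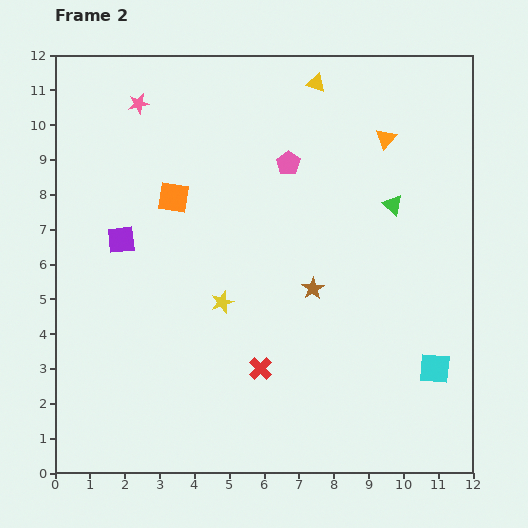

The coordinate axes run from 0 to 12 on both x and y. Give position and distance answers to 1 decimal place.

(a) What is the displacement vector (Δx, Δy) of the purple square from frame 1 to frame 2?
(0.9, -0.3)

The purple square was at (1.0, 7.0) in frame 1 and (1.9, 6.7) in frame 2.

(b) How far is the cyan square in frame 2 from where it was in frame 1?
2.3

The cyan square moved from (8.8, 4.0) to (10.9, 3.0), a distance of √(2.1² + 1.0²) ≈ 2.3.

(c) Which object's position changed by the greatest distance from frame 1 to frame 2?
the pink pentagon

(moved 4.7; next 4.2)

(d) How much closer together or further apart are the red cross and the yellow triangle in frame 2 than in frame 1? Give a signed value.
-0.3

Distance in frame 1: 8.7. Distance in frame 2: 8.4.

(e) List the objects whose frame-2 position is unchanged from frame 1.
the pink star, the brown star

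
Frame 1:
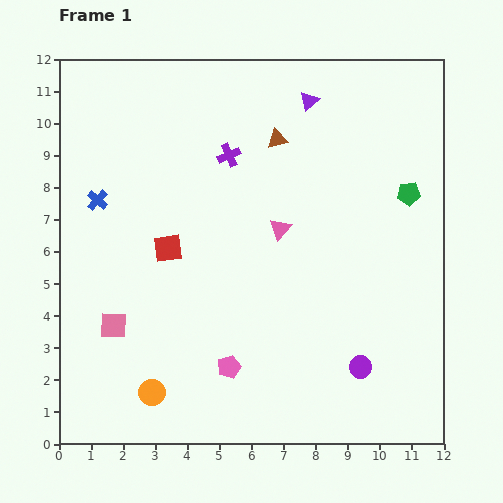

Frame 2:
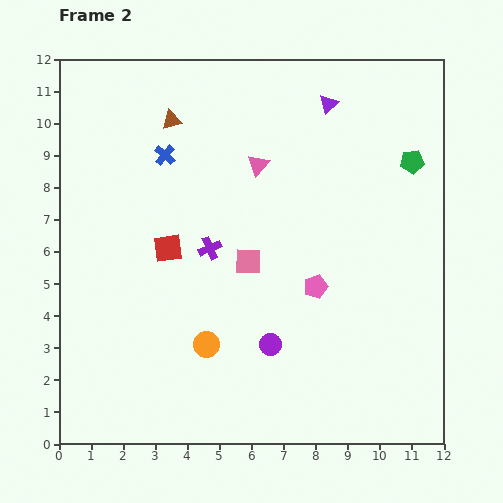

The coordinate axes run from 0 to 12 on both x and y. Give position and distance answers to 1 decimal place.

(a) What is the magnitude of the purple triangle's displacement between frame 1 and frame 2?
0.6

The purple triangle moved from (7.8, 10.7) to (8.4, 10.6), a distance of √(0.6² + 0.1²) ≈ 0.6.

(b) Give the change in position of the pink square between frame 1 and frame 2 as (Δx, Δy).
(4.2, 2.0)

The pink square was at (1.7, 3.7) in frame 1 and (5.9, 5.7) in frame 2.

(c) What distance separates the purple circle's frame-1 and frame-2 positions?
2.9

The purple circle moved from (9.4, 2.4) to (6.6, 3.1), a distance of √(2.8² + 0.7²) ≈ 2.9.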